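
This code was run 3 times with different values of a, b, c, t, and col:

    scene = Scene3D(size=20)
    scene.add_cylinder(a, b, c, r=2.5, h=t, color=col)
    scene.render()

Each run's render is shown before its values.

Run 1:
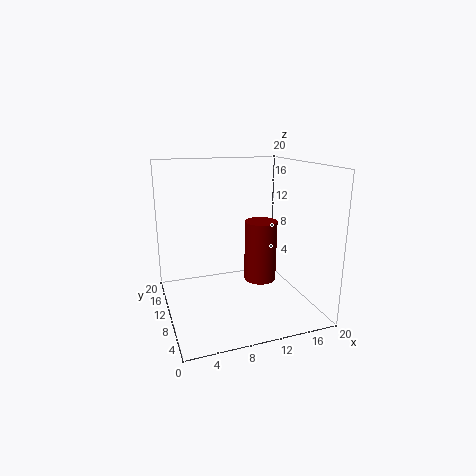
a = 15, b = 13.5, c = 1.5, t = 9.5, col = 'maroon'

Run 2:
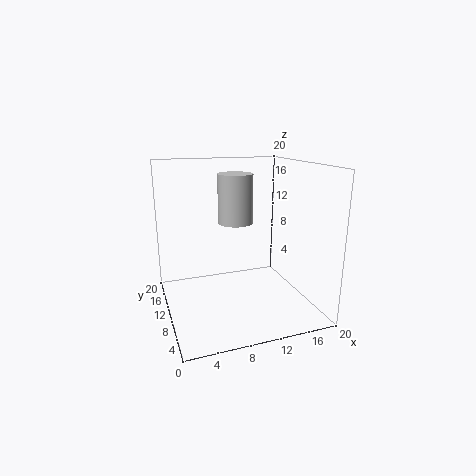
a = 10.5, b = 12.5, c = 11.5, t = 7, col = 'lightgray'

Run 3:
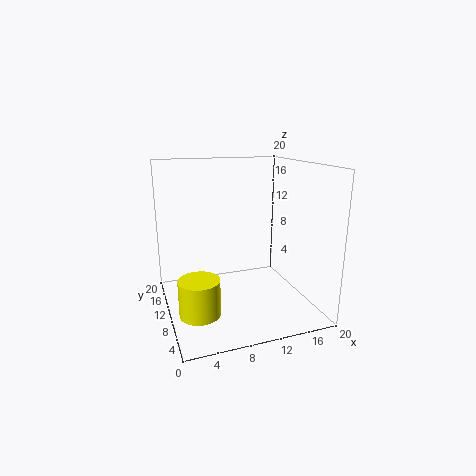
a = 3, b = 4, c = 3, t = 4.5, col = 'yellow'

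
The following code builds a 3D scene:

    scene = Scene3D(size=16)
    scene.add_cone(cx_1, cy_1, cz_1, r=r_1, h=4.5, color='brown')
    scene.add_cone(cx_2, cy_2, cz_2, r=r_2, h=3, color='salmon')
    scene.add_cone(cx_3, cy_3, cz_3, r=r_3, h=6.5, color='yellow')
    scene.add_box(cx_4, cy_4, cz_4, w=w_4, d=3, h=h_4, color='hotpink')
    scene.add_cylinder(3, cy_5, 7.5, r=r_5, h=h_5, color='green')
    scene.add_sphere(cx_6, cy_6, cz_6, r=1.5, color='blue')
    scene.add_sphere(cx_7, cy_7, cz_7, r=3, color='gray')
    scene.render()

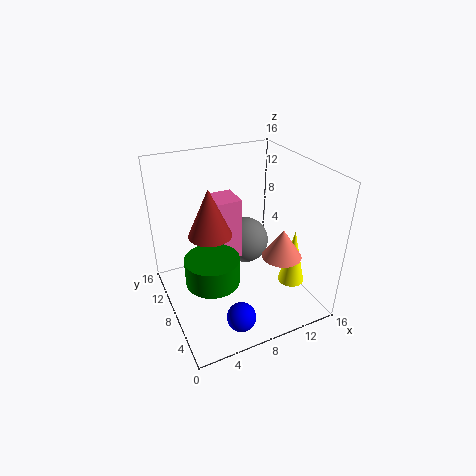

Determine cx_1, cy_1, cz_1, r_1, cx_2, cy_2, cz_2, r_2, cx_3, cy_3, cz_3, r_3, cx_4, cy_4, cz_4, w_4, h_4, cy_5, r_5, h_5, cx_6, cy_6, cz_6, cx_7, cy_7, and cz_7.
cx_1 = 3.5, cy_1 = 4.5, cz_1 = 11.5, r_1 = 2, cx_2 = 10.5, cy_2 = 3, cz_2 = 8, r_2 = 2, cx_3 = 13.5, cy_3 = 5, cz_3 = 2.5, r_3 = 1.5, cx_4 = 5, cy_4 = 6, cz_4 = 7, w_4 = 2.5, h_4 = 6.5, cy_5 = 3, r_5 = 2.5, h_5 = 2.5, cx_6 = 5.5, cy_6 = 2, cz_6 = 2.5, cx_7 = 11.5, cy_7 = 13, cz_7 = 4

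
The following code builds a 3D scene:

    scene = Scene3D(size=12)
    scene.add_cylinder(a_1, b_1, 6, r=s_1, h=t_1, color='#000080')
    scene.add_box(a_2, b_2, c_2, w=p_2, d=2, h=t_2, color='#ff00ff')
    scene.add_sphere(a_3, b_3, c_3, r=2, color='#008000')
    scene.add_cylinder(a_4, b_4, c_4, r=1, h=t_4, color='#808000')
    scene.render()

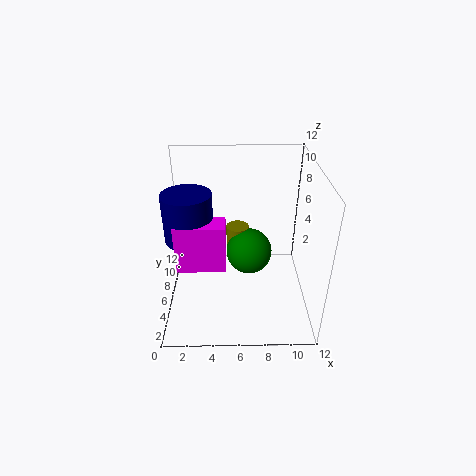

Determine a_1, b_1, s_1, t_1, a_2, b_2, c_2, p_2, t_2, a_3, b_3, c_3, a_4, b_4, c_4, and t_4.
a_1 = 2; b_1 = 6; s_1 = 2; t_1 = 4; a_2 = 1; b_2 = 4; c_2 = 4; p_2 = 4; t_2 = 4; a_3 = 7; b_3 = 7; c_3 = 4; a_4 = 6; b_4 = 8; c_4 = 3; t_4 = 3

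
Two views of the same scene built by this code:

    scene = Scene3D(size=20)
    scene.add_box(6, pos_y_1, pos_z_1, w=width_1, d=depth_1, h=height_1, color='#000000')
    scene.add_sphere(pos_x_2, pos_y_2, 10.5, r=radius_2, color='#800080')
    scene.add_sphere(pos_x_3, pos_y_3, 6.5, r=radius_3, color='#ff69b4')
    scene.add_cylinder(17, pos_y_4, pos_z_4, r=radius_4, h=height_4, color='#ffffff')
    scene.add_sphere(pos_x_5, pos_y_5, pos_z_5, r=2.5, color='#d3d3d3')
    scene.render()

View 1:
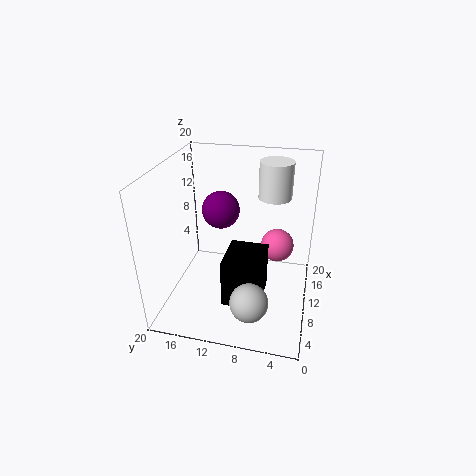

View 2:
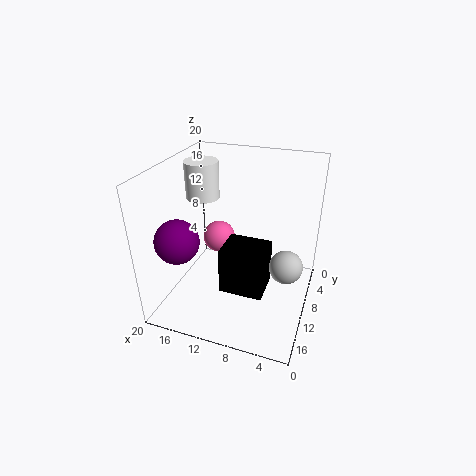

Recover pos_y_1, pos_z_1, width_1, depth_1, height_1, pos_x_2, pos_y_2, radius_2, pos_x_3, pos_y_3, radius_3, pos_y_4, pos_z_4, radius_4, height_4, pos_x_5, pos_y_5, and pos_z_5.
pos_y_1 = 6; pos_z_1 = 1; width_1 = 6.5; depth_1 = 5.5; height_1 = 7; pos_x_2 = 17; pos_y_2 = 14.5; radius_2 = 3; pos_x_3 = 15; pos_y_3 = 5; radius_3 = 2.5; pos_y_4 = 6; pos_z_4 = 13.5; radius_4 = 2.5; height_4 = 5.5; pos_x_5 = 3.5; pos_y_5 = 7; pos_z_5 = 4.5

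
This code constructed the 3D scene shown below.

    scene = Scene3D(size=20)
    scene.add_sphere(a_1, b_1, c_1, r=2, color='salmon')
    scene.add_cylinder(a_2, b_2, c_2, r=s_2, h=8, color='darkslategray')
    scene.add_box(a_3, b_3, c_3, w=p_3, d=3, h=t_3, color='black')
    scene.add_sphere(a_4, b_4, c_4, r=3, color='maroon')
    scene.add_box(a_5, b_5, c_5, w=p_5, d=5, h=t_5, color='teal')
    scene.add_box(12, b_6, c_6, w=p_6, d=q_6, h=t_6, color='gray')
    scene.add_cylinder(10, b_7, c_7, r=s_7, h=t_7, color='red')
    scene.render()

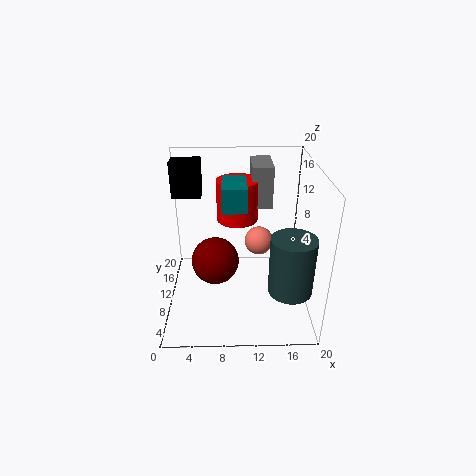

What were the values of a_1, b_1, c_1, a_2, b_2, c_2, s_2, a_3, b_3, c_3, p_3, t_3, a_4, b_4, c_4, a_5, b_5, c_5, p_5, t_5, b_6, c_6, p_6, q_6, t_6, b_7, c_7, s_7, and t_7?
a_1 = 13
b_1 = 11
c_1 = 9
a_2 = 17
b_2 = 6
c_2 = 4
s_2 = 3
a_3 = 1
b_3 = 12
c_3 = 15
p_3 = 4
t_3 = 5
a_4 = 7
b_4 = 6
c_4 = 9
a_5 = 8
b_5 = 5
c_5 = 16
p_5 = 3
t_5 = 3
b_6 = 13
c_6 = 13
p_6 = 3
q_6 = 6
t_6 = 6
b_7 = 14
c_7 = 11
s_7 = 3
t_7 = 6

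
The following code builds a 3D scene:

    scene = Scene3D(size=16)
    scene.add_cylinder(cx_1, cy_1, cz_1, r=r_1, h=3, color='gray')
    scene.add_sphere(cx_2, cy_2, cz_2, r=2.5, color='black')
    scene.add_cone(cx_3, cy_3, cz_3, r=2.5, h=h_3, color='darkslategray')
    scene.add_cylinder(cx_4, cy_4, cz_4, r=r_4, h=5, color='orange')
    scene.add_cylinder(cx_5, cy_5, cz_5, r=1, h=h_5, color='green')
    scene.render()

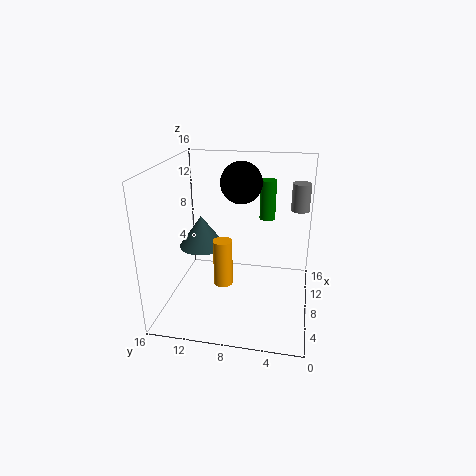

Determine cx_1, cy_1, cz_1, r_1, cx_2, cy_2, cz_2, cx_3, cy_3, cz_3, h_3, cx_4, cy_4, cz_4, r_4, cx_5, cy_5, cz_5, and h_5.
cx_1 = 10, cy_1 = 1.5, cz_1 = 11, r_1 = 1, cx_2 = 12.5, cy_2 = 8.5, cz_2 = 13, cx_3 = 7.5, cy_3 = 12, cz_3 = 7, h_3 = 3.5, cx_4 = 5, cy_4 = 9, cz_4 = 4, r_4 = 1, cx_5 = 14.5, cy_5 = 5.5, cz_5 = 8, h_5 = 5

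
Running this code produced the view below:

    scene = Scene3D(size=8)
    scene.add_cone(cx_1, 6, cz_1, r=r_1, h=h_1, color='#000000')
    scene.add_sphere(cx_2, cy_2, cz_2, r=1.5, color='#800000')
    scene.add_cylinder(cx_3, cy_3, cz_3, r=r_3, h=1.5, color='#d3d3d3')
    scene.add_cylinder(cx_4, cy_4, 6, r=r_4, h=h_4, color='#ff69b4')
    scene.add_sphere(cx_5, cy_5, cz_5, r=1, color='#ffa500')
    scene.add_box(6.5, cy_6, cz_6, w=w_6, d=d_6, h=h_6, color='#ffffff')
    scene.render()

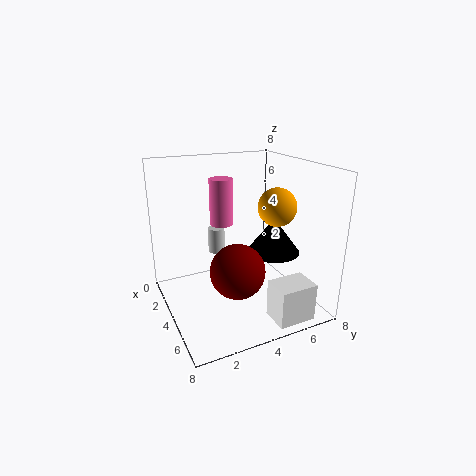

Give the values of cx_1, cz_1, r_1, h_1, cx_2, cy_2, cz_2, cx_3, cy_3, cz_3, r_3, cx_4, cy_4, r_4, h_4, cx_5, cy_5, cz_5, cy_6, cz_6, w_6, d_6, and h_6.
cx_1 = 4.5; cz_1 = 3; r_1 = 1.5; h_1 = 2; cx_2 = 5; cy_2 = 3.5; cz_2 = 2.5; cx_3 = 2; cy_3 = 3.5; cz_3 = 2.5; r_3 = 0.5; cx_4 = 6.5; cy_4 = 2; r_4 = 0.5; h_4 = 2; cx_5 = 5.5; cy_5 = 5.5; cz_5 = 6; cy_6 = 4.5; cz_6 = 0.5; w_6 = 1.5; d_6 = 2; h_6 = 2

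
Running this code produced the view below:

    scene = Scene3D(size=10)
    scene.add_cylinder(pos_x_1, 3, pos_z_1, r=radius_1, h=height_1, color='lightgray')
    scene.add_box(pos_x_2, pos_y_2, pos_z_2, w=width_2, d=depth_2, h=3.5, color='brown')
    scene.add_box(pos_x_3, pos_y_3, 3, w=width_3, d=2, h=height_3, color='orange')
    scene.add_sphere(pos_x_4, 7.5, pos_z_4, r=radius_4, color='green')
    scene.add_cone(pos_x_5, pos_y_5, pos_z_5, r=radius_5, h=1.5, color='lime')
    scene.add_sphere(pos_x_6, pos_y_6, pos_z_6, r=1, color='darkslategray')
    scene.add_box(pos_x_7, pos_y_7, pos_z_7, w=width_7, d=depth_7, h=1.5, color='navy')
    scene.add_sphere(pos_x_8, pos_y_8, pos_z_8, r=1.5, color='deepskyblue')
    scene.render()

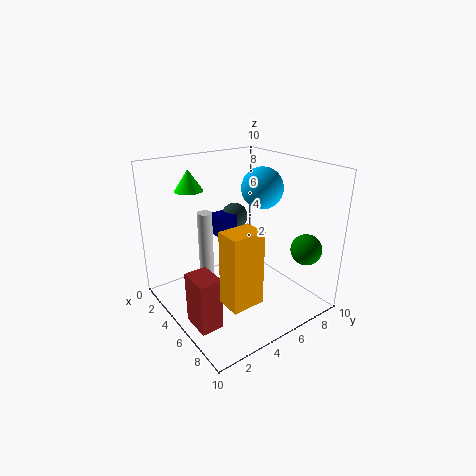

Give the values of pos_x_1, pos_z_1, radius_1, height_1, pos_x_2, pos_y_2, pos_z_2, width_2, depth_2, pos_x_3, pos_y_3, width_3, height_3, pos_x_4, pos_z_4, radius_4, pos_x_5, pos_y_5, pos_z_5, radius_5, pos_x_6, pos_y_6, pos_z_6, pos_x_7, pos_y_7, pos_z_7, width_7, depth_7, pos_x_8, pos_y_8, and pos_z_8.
pos_x_1 = 4
pos_z_1 = 2
radius_1 = 0.5
height_1 = 5
pos_x_2 = 5.5
pos_y_2 = 0.5
pos_z_2 = 0.5
width_2 = 2
depth_2 = 1.5
pos_x_3 = 8
pos_y_3 = 1.5
width_3 = 1.5
height_3 = 4.5
pos_x_4 = 9
pos_z_4 = 5
radius_4 = 1
pos_x_5 = 2
pos_y_5 = 3
pos_z_5 = 8
radius_5 = 1
pos_x_6 = 2.5
pos_y_6 = 6.5
pos_z_6 = 5.5
pos_x_7 = 2
pos_y_7 = 4.5
pos_z_7 = 4.5
width_7 = 1.5
depth_7 = 1.5
pos_x_8 = 4.5
pos_y_8 = 7.5
pos_z_8 = 8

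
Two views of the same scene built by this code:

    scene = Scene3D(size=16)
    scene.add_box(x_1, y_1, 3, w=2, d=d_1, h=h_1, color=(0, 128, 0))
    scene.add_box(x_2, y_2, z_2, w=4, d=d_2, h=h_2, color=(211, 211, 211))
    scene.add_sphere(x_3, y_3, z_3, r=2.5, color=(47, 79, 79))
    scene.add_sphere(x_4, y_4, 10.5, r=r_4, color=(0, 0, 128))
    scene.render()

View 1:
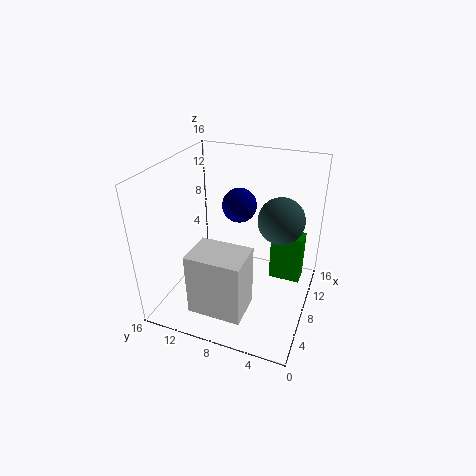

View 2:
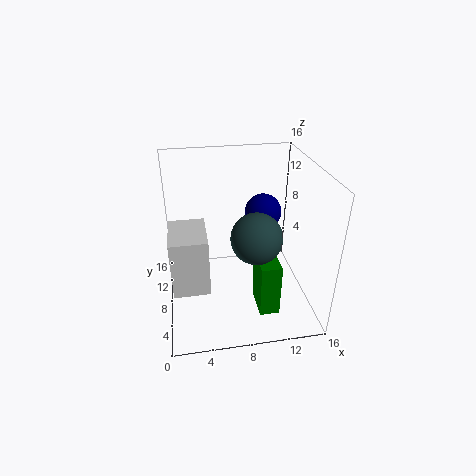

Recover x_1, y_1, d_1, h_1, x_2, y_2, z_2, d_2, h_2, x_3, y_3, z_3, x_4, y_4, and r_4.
x_1 = 9
y_1 = 1
d_1 = 3.5
h_1 = 5.5
x_2 = 0.5
y_2 = 5
z_2 = 3
d_2 = 5.5
h_2 = 6.5
x_3 = 9
y_3 = 3.5
z_3 = 10.5
x_4 = 11
y_4 = 9
r_4 = 2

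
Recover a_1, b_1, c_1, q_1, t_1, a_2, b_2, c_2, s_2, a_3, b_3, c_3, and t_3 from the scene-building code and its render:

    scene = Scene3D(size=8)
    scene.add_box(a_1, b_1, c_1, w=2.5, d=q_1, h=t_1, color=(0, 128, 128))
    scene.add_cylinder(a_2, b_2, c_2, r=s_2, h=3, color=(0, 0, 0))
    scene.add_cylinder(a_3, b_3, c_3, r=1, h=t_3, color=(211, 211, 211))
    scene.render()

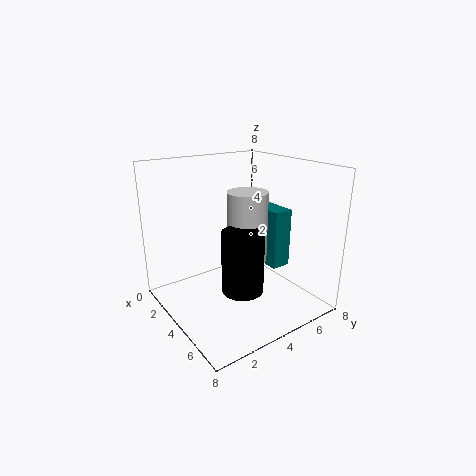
a_1 = 4; b_1 = 4.5; c_1 = 3; q_1 = 1; t_1 = 3; a_2 = 6.5; b_2 = 2.5; c_2 = 2.5; s_2 = 1; a_3 = 5.5; b_3 = 3.5; c_3 = 3.5; t_3 = 3.5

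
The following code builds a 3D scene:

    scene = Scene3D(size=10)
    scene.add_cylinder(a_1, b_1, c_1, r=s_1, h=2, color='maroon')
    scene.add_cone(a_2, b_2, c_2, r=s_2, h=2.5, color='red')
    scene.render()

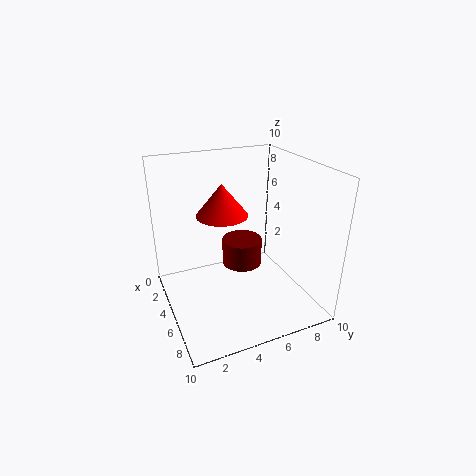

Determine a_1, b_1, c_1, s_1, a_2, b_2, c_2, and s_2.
a_1 = 3.5; b_1 = 6; c_1 = 2; s_1 = 1.5; a_2 = 2; b_2 = 5; c_2 = 5.5; s_2 = 2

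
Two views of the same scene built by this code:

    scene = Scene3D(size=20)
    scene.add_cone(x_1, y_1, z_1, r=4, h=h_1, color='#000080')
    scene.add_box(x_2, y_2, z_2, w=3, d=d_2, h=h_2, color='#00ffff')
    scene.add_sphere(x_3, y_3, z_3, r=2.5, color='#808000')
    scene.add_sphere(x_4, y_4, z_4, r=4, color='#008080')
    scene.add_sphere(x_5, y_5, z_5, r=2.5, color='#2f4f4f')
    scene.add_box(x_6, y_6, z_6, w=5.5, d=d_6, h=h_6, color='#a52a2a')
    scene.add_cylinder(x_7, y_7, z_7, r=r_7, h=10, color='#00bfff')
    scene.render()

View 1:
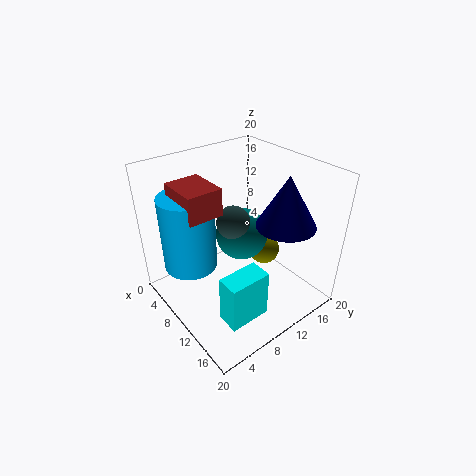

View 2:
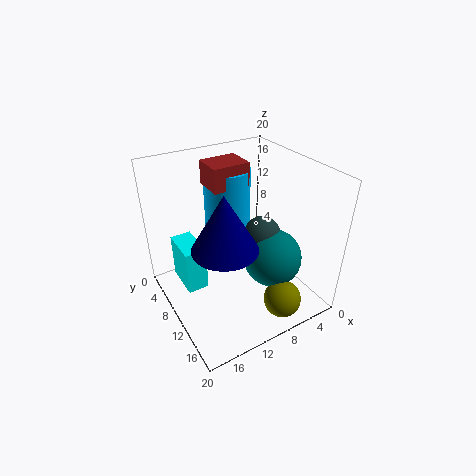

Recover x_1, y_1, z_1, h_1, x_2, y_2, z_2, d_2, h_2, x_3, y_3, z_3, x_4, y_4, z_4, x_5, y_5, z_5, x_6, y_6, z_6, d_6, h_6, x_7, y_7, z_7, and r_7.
x_1 = 14.5
y_1 = 14.5
z_1 = 12.5
h_1 = 7
x_2 = 14.5
y_2 = 3.5
z_2 = 2.5
d_2 = 5.5
h_2 = 6.5
x_3 = 7.5
y_3 = 17.5
z_3 = 3.5
x_4 = 6.5
y_4 = 13.5
z_4 = 7.5
x_5 = 7
y_5 = 11.5
z_5 = 10.5
x_6 = 6
y_6 = 2
z_6 = 15.5
d_6 = 4.5
h_6 = 3.5
x_7 = 8
y_7 = 3.5
z_7 = 7.5
r_7 = 3.5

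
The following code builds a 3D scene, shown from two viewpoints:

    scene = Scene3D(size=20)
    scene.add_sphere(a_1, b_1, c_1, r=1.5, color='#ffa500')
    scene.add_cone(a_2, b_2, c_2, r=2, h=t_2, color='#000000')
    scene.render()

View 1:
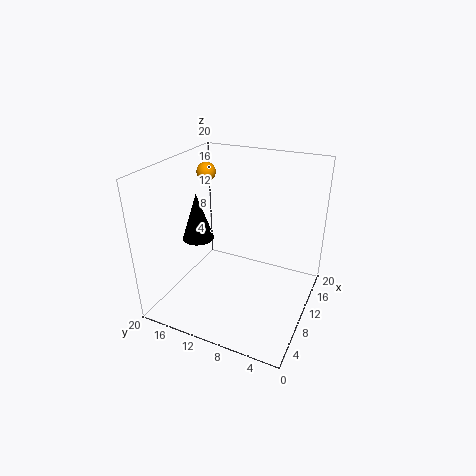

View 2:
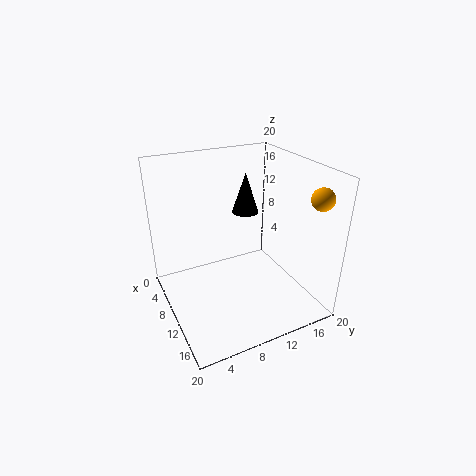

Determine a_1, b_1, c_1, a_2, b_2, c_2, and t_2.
a_1 = 16.5
b_1 = 18.5
c_1 = 16.5
a_2 = 5.5
b_2 = 13.5
c_2 = 11.5
t_2 = 6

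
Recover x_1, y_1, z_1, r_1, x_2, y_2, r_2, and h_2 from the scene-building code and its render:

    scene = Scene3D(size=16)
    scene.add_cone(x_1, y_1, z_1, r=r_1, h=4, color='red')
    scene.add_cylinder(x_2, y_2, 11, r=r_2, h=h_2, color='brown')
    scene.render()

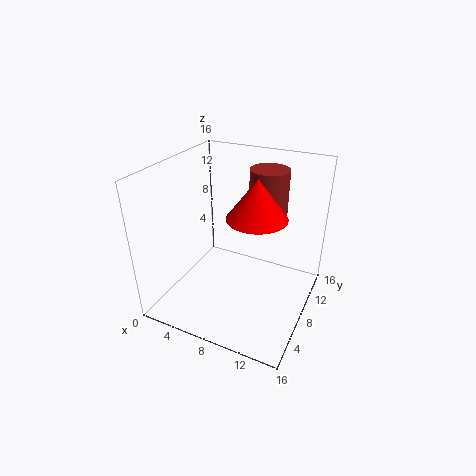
x_1 = 11; y_1 = 6; z_1 = 12; r_1 = 3; x_2 = 11; y_2 = 9; r_2 = 2; h_2 = 5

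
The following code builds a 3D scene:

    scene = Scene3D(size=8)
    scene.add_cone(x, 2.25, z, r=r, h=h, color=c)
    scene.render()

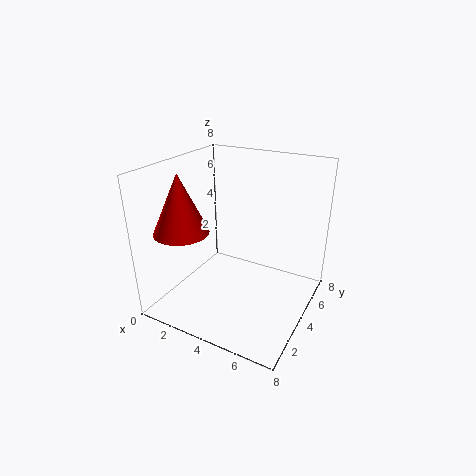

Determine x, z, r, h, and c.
x = 1.5; z = 4.5; r = 1.5; h = 3.25; c = 'red'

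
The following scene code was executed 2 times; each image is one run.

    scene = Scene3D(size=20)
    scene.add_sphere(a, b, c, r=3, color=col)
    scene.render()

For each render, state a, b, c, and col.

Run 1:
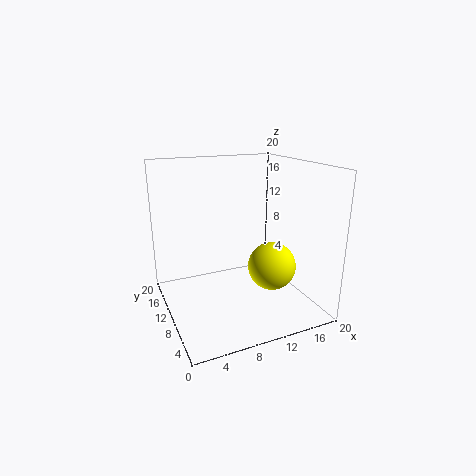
a = 12, b = 4, c = 8, col = 'yellow'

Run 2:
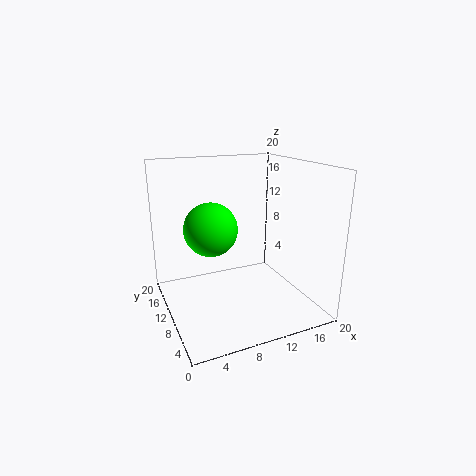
a = 4, b = 4, c = 14, col = 'lime'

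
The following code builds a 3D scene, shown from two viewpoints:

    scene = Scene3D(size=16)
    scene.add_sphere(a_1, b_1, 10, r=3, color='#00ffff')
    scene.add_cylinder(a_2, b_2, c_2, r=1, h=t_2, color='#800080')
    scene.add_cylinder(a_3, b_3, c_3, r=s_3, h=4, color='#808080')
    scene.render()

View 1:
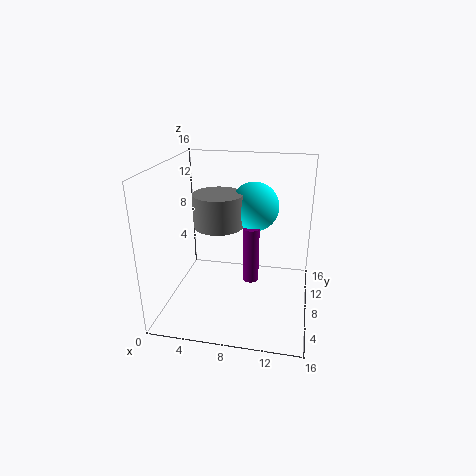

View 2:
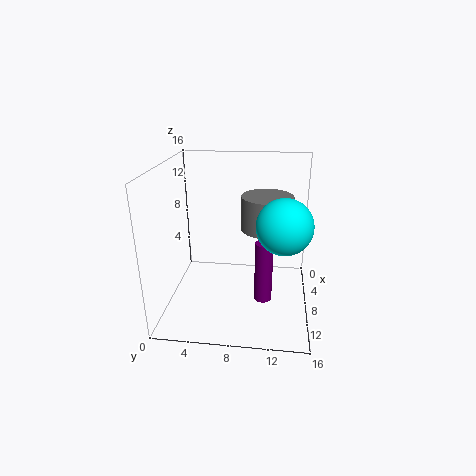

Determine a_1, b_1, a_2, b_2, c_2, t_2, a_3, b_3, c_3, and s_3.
a_1 = 9, b_1 = 13, a_2 = 9, b_2 = 11, c_2 = 1, t_2 = 7, a_3 = 5, b_3 = 11, c_3 = 8, s_3 = 3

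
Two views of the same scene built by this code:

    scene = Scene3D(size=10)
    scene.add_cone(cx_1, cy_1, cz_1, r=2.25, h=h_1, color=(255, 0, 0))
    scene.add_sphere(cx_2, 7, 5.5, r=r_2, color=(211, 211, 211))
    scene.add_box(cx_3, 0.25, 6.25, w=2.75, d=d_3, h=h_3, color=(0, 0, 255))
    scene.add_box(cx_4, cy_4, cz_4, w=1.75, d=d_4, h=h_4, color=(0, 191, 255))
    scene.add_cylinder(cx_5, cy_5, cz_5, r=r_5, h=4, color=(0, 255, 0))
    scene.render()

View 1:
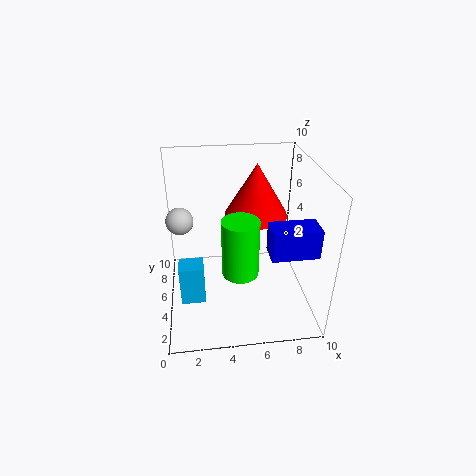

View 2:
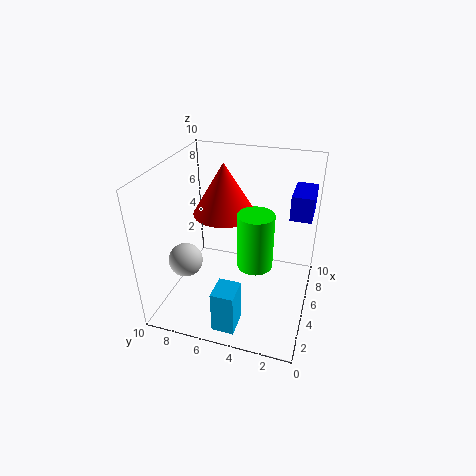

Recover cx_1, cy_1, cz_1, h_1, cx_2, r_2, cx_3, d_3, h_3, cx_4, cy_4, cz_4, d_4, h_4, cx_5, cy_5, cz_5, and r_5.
cx_1 = 6.5
cy_1 = 6.5
cz_1 = 6
h_1 = 3.75
cx_2 = 1
r_2 = 1
cx_3 = 6.25
d_3 = 1.5
h_3 = 1.75
cx_4 = 0.75
cy_4 = 4
cz_4 = 0.25
d_4 = 1.5
h_4 = 3
cx_5 = 5
cy_5 = 3.75
cz_5 = 3
r_5 = 1.25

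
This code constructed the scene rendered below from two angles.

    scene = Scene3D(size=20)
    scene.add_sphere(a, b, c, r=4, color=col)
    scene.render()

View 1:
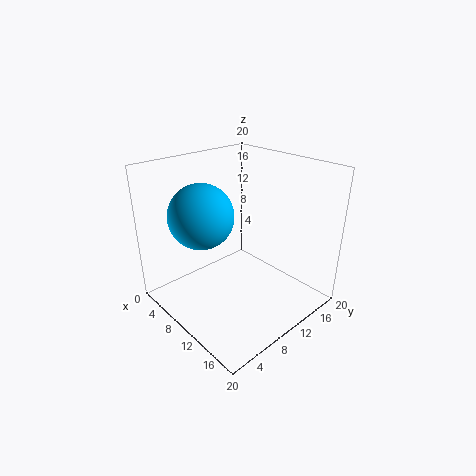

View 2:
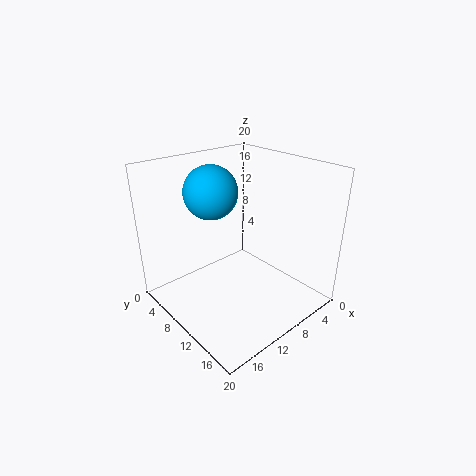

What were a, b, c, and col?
a = 10
b = 4
c = 15
col = 'deepskyblue'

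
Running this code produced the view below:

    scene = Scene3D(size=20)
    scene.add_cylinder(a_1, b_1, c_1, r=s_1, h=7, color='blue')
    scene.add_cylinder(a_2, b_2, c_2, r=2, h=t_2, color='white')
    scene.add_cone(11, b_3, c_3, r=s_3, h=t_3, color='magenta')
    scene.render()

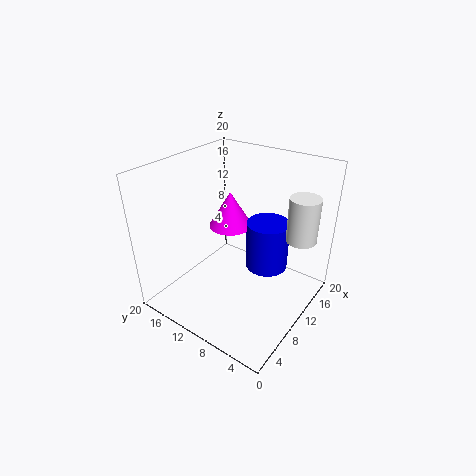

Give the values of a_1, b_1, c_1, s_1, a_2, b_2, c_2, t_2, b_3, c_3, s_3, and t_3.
a_1 = 13
b_1 = 7
c_1 = 5
s_1 = 3
a_2 = 13
b_2 = 2
c_2 = 11
t_2 = 6
b_3 = 12
c_3 = 11
s_3 = 3
t_3 = 5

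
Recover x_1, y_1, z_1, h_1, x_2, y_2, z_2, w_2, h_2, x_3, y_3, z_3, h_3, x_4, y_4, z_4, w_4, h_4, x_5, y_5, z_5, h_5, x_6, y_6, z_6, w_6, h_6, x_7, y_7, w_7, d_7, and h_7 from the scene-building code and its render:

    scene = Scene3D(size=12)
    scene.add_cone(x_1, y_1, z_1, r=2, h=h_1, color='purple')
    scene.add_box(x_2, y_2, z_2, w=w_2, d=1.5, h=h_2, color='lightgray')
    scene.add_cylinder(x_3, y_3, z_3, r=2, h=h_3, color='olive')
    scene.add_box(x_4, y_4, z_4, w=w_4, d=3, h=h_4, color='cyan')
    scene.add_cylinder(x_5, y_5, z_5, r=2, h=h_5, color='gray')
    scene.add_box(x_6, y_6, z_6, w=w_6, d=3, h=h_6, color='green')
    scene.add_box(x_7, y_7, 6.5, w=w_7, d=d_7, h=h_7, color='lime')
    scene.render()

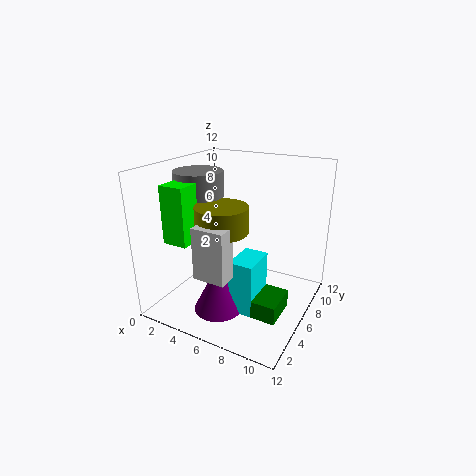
x_1 = 5.5; y_1 = 3.5; z_1 = 0.5; h_1 = 4; x_2 = 5; y_2 = 1; z_2 = 4.5; w_2 = 2.5; h_2 = 4; x_3 = 6; y_3 = 3.5; z_3 = 7.5; h_3 = 2; x_4 = 6.5; y_4 = 3.5; z_4 = 0.5; w_4 = 2; h_4 = 4.5; x_5 = 3; y_5 = 5; z_5 = 9.5; h_5 = 2; x_6 = 7; y_6 = 3.5; z_6 = 0.5; w_6 = 3.5; h_6 = 1.5; x_7 = 2; y_7 = 1.5; w_7 = 2; d_7 = 3.5; h_7 = 4.5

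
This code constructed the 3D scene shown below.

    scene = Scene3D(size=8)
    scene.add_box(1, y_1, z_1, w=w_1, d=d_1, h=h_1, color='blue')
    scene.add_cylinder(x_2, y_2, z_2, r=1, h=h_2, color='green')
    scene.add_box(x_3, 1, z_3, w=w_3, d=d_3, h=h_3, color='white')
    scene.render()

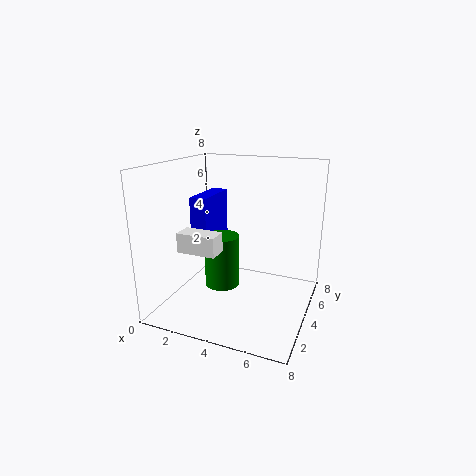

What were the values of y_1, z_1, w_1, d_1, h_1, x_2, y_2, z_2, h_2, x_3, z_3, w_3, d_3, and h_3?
y_1 = 4
z_1 = 3
w_1 = 1
d_1 = 3
h_1 = 3
x_2 = 3
y_2 = 4
z_2 = 1
h_2 = 3
x_3 = 2
z_3 = 4
w_3 = 2
d_3 = 1
h_3 = 1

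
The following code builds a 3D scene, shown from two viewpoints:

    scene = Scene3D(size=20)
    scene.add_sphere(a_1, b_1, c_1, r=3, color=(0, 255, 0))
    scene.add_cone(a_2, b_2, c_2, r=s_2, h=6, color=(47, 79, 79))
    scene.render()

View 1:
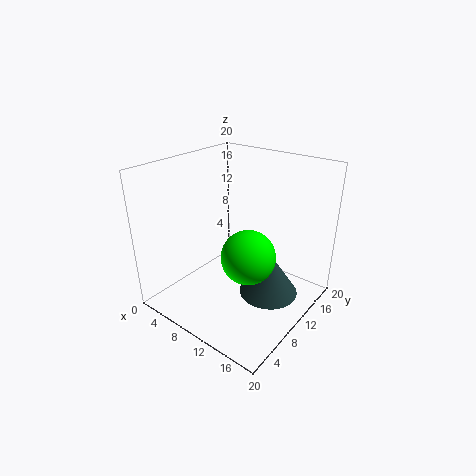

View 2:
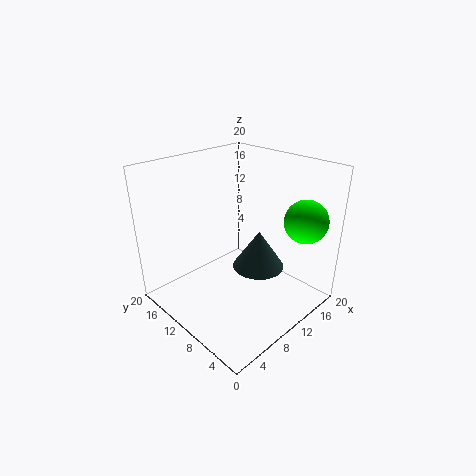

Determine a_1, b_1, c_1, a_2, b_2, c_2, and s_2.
a_1 = 16.5
b_1 = 3.5
c_1 = 12.5
a_2 = 15
b_2 = 10.5
c_2 = 3
s_2 = 4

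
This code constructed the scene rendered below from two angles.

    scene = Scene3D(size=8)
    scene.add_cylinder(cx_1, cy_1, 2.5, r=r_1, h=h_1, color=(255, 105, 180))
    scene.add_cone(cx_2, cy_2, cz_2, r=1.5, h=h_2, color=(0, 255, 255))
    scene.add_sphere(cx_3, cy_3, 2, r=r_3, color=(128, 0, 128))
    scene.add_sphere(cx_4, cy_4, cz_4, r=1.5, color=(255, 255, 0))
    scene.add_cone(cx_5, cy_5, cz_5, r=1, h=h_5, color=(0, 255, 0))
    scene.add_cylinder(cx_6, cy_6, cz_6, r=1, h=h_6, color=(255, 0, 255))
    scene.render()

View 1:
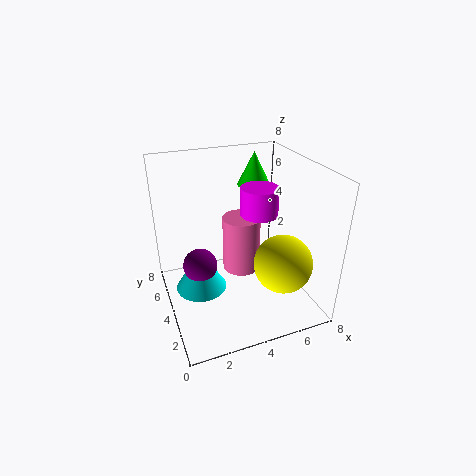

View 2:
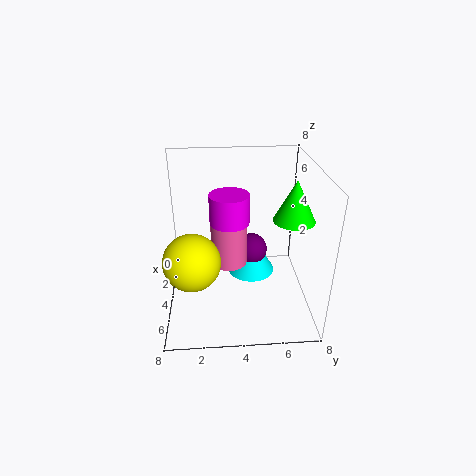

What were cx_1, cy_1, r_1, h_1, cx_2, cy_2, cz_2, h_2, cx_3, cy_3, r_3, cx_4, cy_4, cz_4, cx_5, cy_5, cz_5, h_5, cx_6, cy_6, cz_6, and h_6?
cx_1 = 4
cy_1 = 3.5
r_1 = 1
h_1 = 3
cx_2 = 2
cy_2 = 5
cz_2 = 0.5
h_2 = 2.5
cx_3 = 2
cy_3 = 5
r_3 = 1
cx_4 = 5.5
cy_4 = 1.5
cz_4 = 3.5
cx_5 = 6
cy_5 = 6.5
cz_5 = 6
h_5 = 2
cx_6 = 5
cy_6 = 3.5
cz_6 = 5.5
h_6 = 1.5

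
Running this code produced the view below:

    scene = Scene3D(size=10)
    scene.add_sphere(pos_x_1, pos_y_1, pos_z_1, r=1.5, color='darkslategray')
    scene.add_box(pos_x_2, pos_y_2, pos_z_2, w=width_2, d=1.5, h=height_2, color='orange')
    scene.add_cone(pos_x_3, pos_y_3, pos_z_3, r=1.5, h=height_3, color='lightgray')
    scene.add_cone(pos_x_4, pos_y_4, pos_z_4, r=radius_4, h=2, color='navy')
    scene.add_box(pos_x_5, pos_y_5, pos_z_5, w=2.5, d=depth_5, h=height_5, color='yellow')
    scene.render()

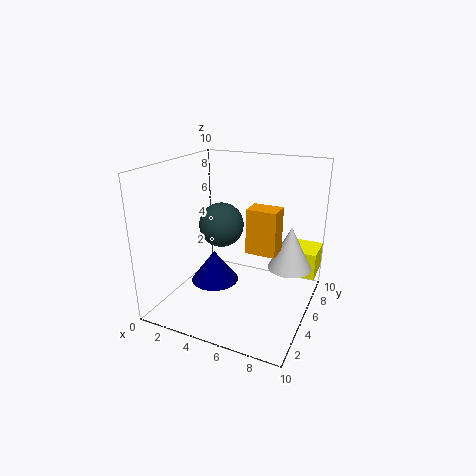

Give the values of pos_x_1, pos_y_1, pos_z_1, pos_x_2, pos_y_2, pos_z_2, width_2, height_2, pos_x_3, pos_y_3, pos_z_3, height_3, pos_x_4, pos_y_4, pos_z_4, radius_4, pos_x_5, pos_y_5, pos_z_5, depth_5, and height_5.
pos_x_1 = 4
pos_y_1 = 4.5
pos_z_1 = 6
pos_x_2 = 6
pos_y_2 = 4
pos_z_2 = 4.5
width_2 = 2
height_2 = 3
pos_x_3 = 8.5
pos_y_3 = 6
pos_z_3 = 3
height_3 = 3
pos_x_4 = 4.5
pos_y_4 = 2.5
pos_z_4 = 3
radius_4 = 1.5
pos_x_5 = 7.5
pos_y_5 = 7.5
pos_z_5 = 1.5
depth_5 = 2.5
height_5 = 2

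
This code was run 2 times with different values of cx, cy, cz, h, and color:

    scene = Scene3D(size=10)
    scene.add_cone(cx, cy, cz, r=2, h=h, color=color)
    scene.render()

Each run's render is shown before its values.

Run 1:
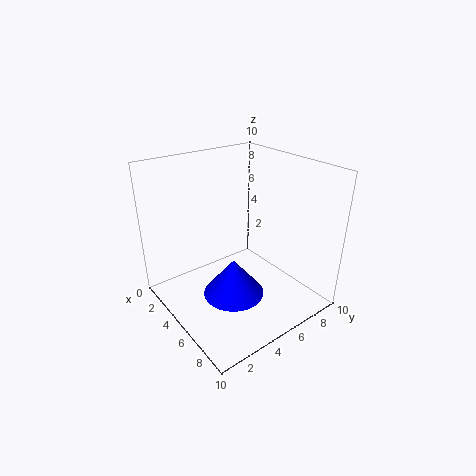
cx = 6.5; cy = 3.5; cz = 2; h = 2.5; color = 'blue'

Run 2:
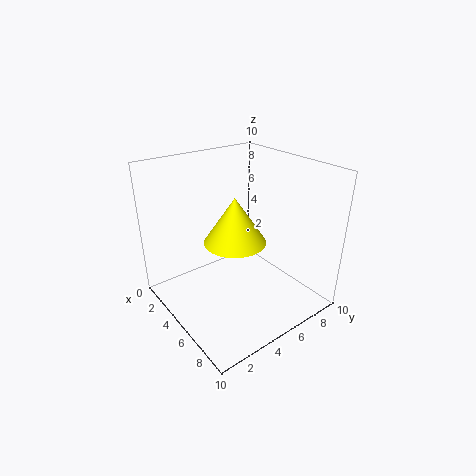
cx = 6; cy = 4; cz = 5.5; h = 3; color = 'yellow'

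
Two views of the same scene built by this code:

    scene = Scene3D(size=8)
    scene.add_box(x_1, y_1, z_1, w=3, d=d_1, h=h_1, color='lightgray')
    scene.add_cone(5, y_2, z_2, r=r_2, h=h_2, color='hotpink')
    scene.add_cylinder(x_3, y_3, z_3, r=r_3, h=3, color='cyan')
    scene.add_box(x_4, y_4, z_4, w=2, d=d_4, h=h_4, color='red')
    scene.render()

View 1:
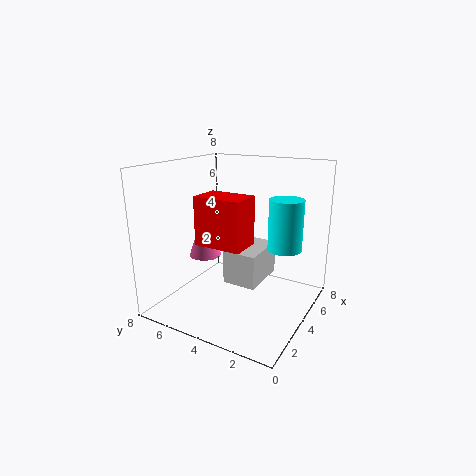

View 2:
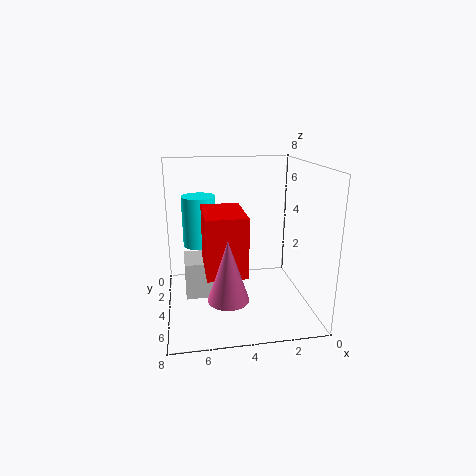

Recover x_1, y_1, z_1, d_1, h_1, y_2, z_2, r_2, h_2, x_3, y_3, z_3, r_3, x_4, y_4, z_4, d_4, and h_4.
x_1 = 4
y_1 = 3
z_1 = 1
d_1 = 2
h_1 = 2
y_2 = 7
z_2 = 2
r_2 = 1
h_2 = 3
x_3 = 6
y_3 = 2
z_3 = 3
r_3 = 1
x_4 = 4
y_4 = 4
z_4 = 3
d_4 = 3
h_4 = 3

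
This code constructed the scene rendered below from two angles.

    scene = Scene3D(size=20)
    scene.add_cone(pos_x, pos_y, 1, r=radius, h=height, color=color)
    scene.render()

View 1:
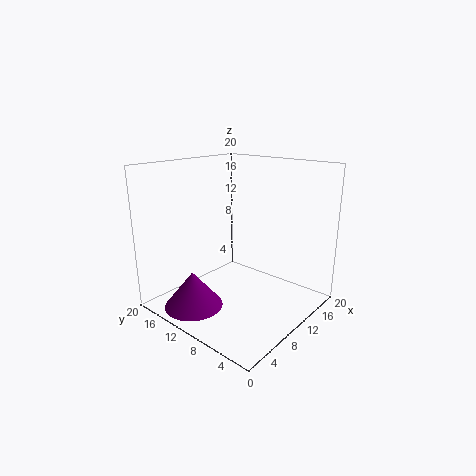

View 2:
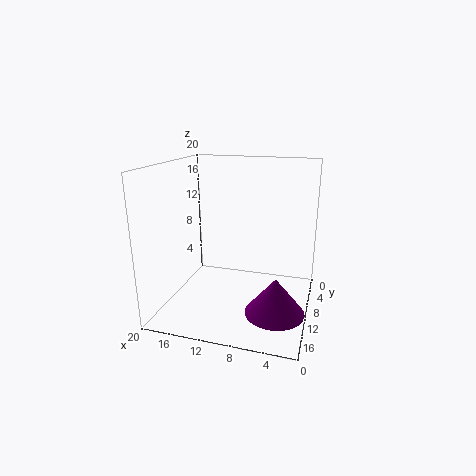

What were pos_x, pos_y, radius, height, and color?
pos_x = 4, pos_y = 13, radius = 4, height = 5, color = 'purple'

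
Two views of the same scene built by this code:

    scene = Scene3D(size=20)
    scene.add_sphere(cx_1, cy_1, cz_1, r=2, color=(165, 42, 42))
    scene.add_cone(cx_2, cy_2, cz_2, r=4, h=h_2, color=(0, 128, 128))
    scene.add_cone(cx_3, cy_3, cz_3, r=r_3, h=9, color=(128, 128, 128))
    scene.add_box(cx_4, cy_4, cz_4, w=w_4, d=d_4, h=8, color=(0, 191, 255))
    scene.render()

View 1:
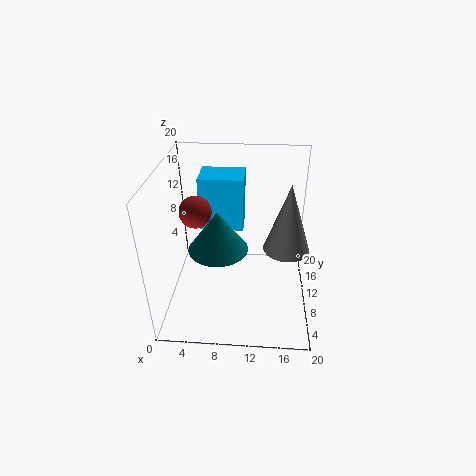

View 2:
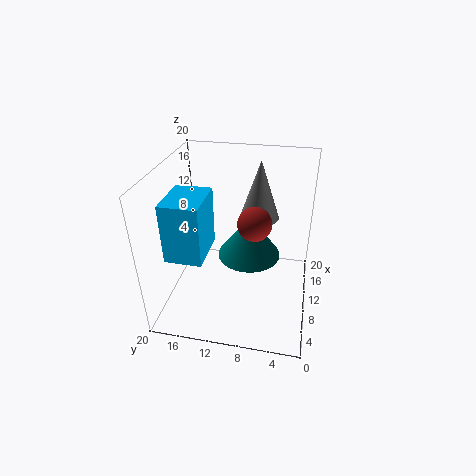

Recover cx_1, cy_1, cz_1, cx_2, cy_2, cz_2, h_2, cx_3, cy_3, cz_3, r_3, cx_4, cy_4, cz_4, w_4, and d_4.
cx_1 = 5, cy_1 = 7, cz_1 = 15.5, cx_2 = 7.5, cy_2 = 8, cz_2 = 9.5, h_2 = 5.5, cx_3 = 16.5, cy_3 = 8, cz_3 = 10, r_3 = 3, cx_4 = 4, cy_4 = 13.5, cz_4 = 9, w_4 = 6.5, d_4 = 5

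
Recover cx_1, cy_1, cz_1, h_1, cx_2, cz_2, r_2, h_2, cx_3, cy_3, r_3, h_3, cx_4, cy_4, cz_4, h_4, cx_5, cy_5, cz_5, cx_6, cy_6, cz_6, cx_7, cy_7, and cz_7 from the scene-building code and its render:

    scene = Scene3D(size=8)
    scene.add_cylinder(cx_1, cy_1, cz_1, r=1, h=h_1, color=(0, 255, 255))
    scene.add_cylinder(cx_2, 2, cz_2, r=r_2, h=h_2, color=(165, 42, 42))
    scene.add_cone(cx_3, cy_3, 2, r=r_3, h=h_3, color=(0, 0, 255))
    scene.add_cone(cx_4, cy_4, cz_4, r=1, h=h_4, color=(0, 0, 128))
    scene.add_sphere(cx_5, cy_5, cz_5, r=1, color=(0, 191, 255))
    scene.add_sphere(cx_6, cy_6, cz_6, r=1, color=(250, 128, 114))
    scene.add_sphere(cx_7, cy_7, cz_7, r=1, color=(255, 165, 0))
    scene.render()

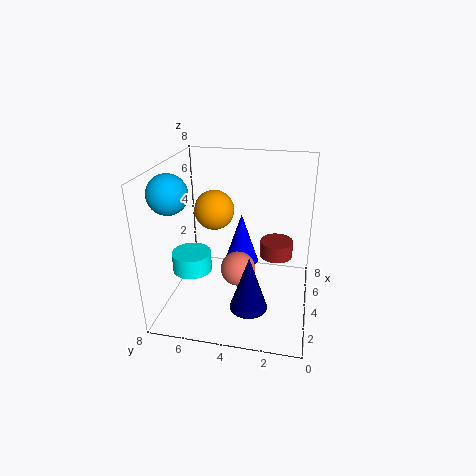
cx_1 = 2
cy_1 = 6
cz_1 = 3
h_1 = 1
cx_2 = 6
cz_2 = 2
r_2 = 1
h_2 = 1
cx_3 = 5
cy_3 = 4
r_3 = 1
h_3 = 3
cx_4 = 2
cy_4 = 3
cz_4 = 1
h_4 = 3
cx_5 = 2
cy_5 = 7
cz_5 = 7
cx_6 = 4
cy_6 = 4
cz_6 = 2
cx_7 = 3
cy_7 = 5
cz_7 = 6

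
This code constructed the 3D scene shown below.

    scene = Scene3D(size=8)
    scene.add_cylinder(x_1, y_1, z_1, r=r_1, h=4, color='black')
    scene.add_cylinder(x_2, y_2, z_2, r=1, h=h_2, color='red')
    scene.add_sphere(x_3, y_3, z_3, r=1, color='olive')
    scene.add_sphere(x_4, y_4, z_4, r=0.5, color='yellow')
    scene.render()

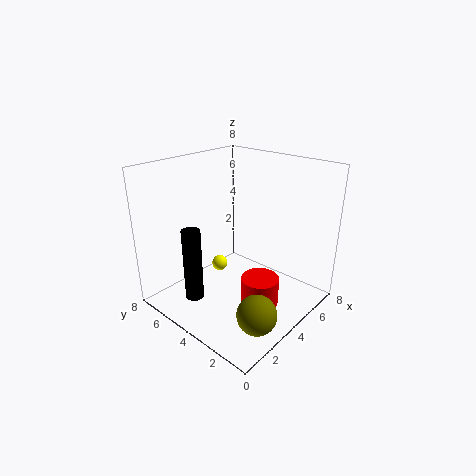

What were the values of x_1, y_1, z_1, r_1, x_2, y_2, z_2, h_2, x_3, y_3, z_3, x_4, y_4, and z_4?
x_1 = 1.5, y_1 = 5, z_1 = 1, r_1 = 0.5, x_2 = 3.5, y_2 = 2, z_2 = 1, h_2 = 1.5, x_3 = 2, y_3 = 1, z_3 = 1.5, x_4 = 5, y_4 = 6.5, z_4 = 1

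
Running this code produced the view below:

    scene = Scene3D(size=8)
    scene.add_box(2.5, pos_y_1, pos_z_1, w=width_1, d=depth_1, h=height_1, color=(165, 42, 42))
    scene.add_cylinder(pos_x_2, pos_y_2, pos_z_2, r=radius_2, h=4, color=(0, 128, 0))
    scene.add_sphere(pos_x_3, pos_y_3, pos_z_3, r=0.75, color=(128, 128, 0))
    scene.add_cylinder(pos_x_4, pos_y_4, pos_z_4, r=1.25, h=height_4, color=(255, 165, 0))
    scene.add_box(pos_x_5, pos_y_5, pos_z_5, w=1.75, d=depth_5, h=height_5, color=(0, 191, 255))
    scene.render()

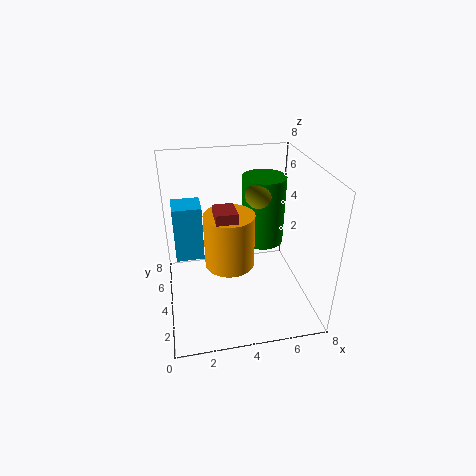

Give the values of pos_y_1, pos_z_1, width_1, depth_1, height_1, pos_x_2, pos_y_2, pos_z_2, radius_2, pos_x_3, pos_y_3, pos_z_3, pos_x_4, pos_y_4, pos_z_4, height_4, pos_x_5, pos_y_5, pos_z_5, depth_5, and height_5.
pos_y_1 = 1.5, pos_z_1 = 4.5, width_1 = 1, depth_1 = 1.25, height_1 = 2.25, pos_x_2 = 5.75, pos_y_2 = 5.25, pos_z_2 = 3, radius_2 = 1.25, pos_x_3 = 5.25, pos_y_3 = 4.5, pos_z_3 = 6.25, pos_x_4 = 3.25, pos_y_4 = 2.5, pos_z_4 = 3.5, height_4 = 2.75, pos_x_5 = 0.5, pos_y_5 = 6, pos_z_5 = 1.5, depth_5 = 1.75, height_5 = 3.5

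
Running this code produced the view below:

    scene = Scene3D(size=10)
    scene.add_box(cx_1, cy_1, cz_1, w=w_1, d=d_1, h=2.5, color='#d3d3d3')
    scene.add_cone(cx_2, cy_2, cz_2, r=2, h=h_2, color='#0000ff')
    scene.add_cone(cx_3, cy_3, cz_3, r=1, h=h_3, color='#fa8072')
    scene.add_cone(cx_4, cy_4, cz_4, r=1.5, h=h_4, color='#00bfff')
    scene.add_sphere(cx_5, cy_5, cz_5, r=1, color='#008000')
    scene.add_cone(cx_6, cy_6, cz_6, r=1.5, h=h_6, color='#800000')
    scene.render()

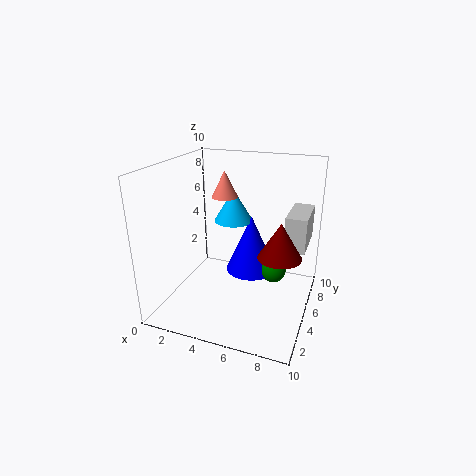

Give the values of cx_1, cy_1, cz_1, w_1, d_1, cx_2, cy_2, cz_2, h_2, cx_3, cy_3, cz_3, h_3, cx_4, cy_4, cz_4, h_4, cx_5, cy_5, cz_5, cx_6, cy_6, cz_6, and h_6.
cx_1 = 8; cy_1 = 6; cz_1 = 4; w_1 = 1.5; d_1 = 3.5; cx_2 = 5; cy_2 = 8; cz_2 = 1; h_2 = 4.5; cx_3 = 3; cy_3 = 7.5; cz_3 = 7; h_3 = 2; cx_4 = 3.5; cy_4 = 8; cz_4 = 5; h_4 = 2.5; cx_5 = 7; cy_5 = 7.5; cz_5 = 1.5; cx_6 = 8; cy_6 = 5; cz_6 = 4; h_6 = 2.5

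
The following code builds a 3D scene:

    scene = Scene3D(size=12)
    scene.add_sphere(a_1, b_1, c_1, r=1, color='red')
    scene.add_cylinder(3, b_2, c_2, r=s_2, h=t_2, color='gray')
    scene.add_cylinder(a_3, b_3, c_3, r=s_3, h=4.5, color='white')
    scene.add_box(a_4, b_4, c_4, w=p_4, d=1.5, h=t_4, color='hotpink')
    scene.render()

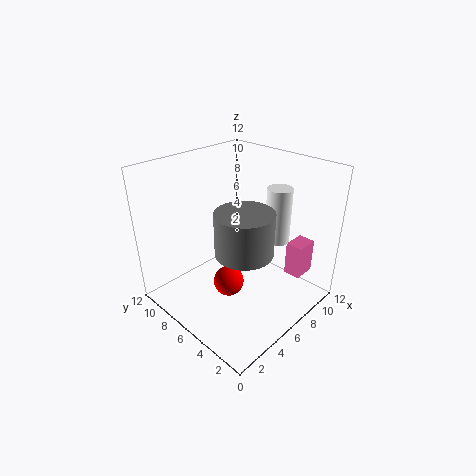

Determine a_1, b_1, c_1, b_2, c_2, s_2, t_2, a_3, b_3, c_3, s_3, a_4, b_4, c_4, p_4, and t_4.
a_1 = 1.5
b_1 = 2.5
c_1 = 6
b_2 = 2.5
c_2 = 7.5
s_2 = 2
t_2 = 3
a_3 = 8
b_3 = 3.5
c_3 = 6
s_3 = 1
a_4 = 9.5
b_4 = 2
c_4 = 2
p_4 = 2
t_4 = 3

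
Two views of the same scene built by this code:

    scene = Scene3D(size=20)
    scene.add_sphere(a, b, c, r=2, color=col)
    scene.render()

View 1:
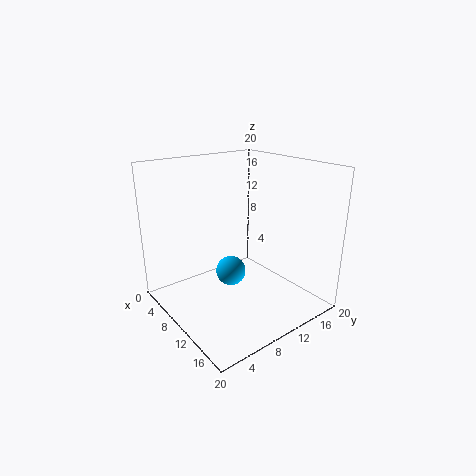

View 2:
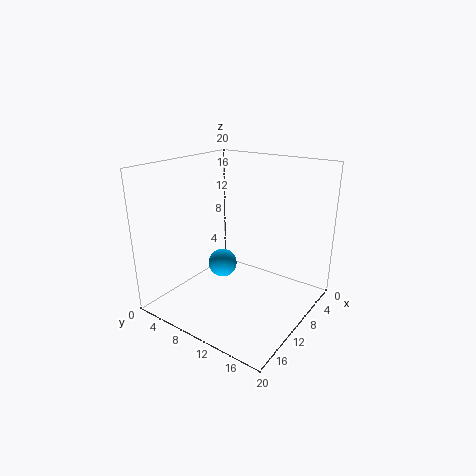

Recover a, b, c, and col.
a = 11; b = 8; c = 6; col = 'deepskyblue'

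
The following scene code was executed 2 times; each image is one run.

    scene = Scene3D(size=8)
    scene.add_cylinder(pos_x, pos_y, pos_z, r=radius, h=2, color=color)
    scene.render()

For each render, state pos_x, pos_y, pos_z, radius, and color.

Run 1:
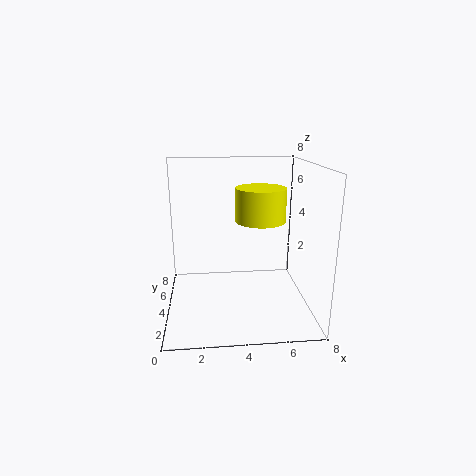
pos_x = 5.5, pos_y = 5.5, pos_z = 4.5, radius = 1.5, color = 'yellow'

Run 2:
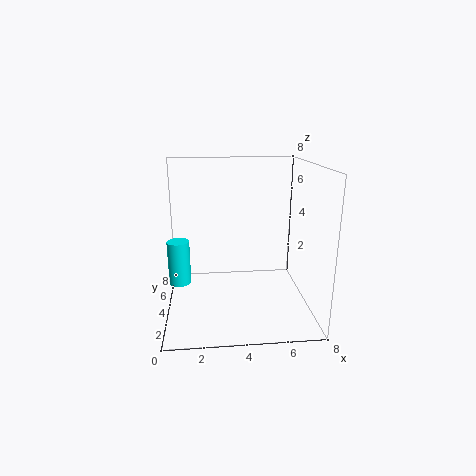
pos_x = 1, pos_y = 1, pos_z = 3, radius = 0.5, color = 'cyan'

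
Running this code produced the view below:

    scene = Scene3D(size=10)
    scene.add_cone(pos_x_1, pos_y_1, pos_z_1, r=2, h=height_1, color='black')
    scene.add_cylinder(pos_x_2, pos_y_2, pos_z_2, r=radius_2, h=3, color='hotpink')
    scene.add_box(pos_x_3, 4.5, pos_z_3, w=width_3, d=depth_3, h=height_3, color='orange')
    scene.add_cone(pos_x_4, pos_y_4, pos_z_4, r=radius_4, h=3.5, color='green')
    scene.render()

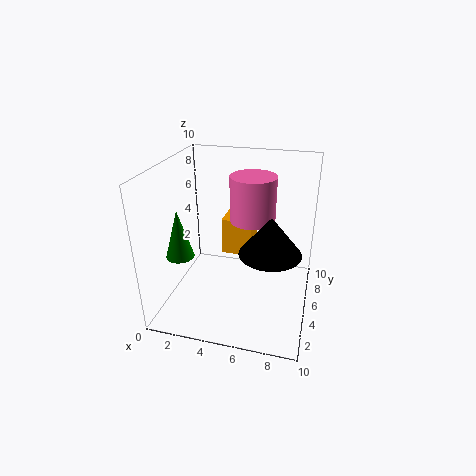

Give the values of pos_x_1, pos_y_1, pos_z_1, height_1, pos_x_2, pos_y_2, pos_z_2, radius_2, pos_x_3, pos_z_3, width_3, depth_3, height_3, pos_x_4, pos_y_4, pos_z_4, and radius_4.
pos_x_1 = 7.5
pos_y_1 = 3.5
pos_z_1 = 5
height_1 = 2.5
pos_x_2 = 6
pos_y_2 = 5
pos_z_2 = 6.5
radius_2 = 1.5
pos_x_3 = 4
pos_z_3 = 4
width_3 = 2
depth_3 = 2
height_3 = 2.5
pos_x_4 = 1
pos_y_4 = 4
pos_z_4 = 3.5
radius_4 = 1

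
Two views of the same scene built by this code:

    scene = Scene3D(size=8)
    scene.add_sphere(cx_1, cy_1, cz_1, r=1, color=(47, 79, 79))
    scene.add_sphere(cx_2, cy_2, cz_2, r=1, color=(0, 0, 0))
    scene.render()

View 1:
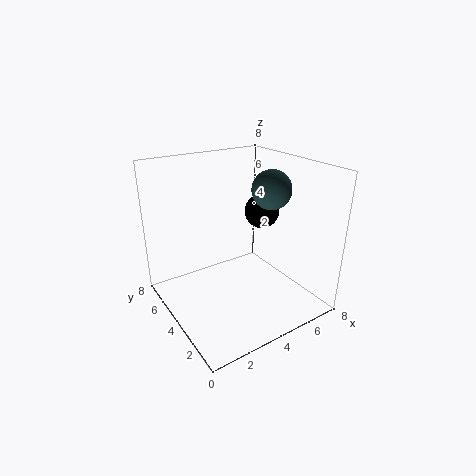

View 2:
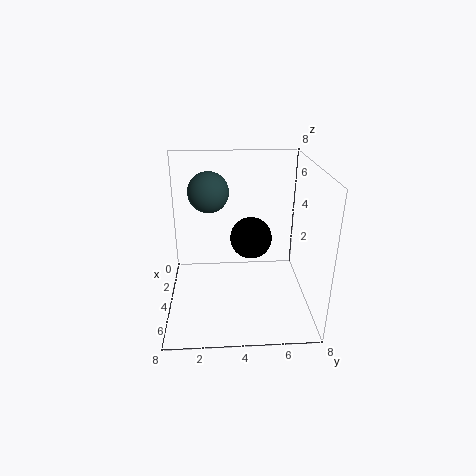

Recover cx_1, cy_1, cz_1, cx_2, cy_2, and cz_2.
cx_1 = 5, cy_1 = 2.5, cz_1 = 7, cx_2 = 6, cy_2 = 4.5, cz_2 = 5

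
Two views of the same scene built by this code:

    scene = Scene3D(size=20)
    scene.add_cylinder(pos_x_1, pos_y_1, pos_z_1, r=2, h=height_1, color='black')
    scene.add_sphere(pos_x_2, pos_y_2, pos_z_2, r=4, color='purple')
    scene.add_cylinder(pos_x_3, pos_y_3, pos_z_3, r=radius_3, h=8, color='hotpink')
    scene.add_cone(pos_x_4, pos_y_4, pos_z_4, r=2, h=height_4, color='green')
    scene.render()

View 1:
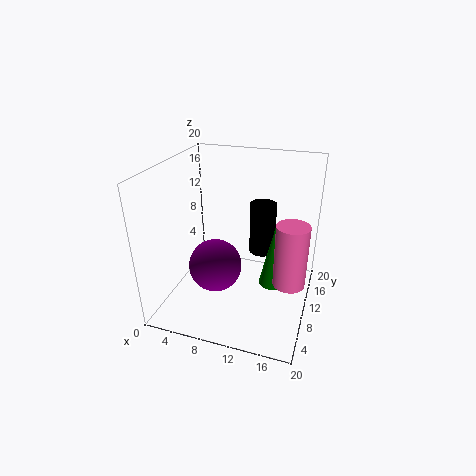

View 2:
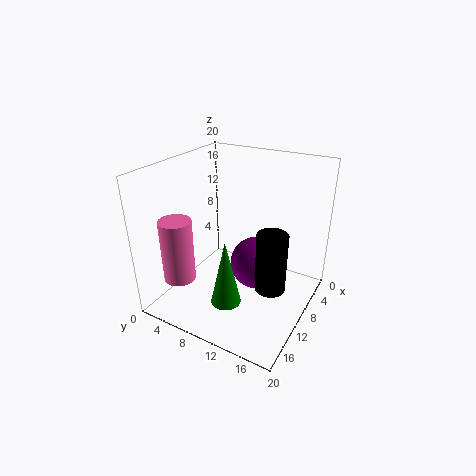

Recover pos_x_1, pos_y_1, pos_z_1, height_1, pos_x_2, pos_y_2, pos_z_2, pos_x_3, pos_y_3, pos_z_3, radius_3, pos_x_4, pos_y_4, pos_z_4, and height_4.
pos_x_1 = 12
pos_y_1 = 16
pos_z_1 = 5
height_1 = 8
pos_x_2 = 6
pos_y_2 = 11
pos_z_2 = 4
pos_x_3 = 18
pos_y_3 = 6
pos_z_3 = 7
radius_3 = 2
pos_x_4 = 15
pos_y_4 = 11
pos_z_4 = 3
height_4 = 9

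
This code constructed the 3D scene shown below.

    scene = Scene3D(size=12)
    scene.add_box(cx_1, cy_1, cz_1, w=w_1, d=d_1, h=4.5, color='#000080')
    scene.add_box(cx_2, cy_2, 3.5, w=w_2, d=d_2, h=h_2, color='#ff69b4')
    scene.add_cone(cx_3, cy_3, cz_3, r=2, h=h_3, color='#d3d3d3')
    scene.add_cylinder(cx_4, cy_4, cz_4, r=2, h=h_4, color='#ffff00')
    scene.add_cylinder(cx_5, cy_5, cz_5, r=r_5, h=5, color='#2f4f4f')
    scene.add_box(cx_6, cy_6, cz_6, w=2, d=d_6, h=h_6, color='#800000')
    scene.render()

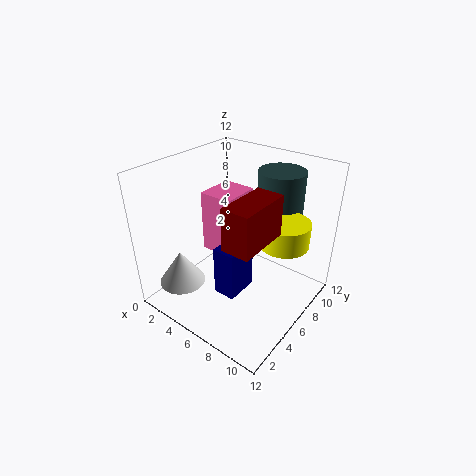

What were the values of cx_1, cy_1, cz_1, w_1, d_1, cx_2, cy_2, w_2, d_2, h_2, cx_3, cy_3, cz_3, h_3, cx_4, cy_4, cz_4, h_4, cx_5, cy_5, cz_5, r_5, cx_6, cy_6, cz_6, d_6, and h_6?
cx_1 = 4.5; cy_1 = 4.5; cz_1 = 0.5; w_1 = 2; d_1 = 3; cx_2 = 2; cy_2 = 6; w_2 = 3; d_2 = 3.5; h_2 = 5.5; cx_3 = 2; cy_3 = 3; cz_3 = 1.5; h_3 = 3; cx_4 = 9.5; cy_4 = 7.5; cz_4 = 6; h_4 = 2; cx_5 = 7.5; cy_5 = 10; cz_5 = 6; r_5 = 2; cx_6 = 8.5; cy_6 = 1; cz_6 = 8.5; d_6 = 4; h_6 = 3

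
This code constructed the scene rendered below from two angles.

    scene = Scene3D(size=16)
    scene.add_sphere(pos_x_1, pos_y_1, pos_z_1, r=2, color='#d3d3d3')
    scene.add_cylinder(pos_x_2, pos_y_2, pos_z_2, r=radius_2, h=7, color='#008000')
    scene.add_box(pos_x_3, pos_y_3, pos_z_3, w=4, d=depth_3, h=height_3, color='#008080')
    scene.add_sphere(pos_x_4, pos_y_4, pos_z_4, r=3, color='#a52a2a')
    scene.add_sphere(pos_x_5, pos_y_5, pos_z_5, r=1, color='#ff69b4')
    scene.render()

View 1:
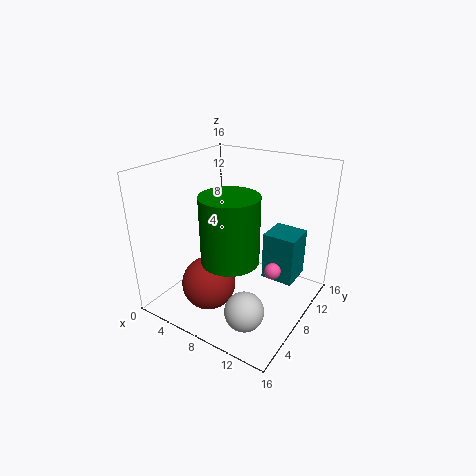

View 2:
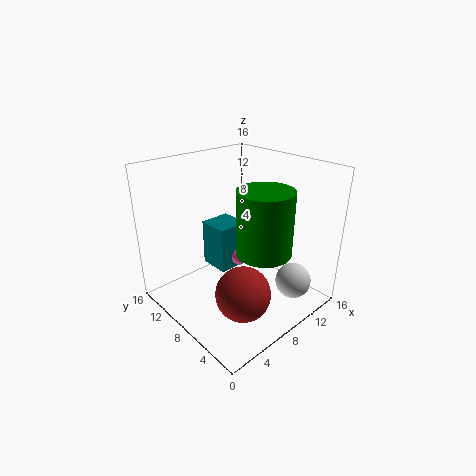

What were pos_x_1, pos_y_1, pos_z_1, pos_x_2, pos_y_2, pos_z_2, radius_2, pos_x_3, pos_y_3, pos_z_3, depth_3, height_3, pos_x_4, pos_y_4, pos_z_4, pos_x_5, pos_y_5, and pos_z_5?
pos_x_1 = 12; pos_y_1 = 3; pos_z_1 = 3; pos_x_2 = 9; pos_y_2 = 5; pos_z_2 = 7; radius_2 = 3; pos_x_3 = 9; pos_y_3 = 12; pos_z_3 = 1; depth_3 = 4; height_3 = 6; pos_x_4 = 6; pos_y_4 = 5; pos_z_4 = 3; pos_x_5 = 11; pos_y_5 = 11; pos_z_5 = 3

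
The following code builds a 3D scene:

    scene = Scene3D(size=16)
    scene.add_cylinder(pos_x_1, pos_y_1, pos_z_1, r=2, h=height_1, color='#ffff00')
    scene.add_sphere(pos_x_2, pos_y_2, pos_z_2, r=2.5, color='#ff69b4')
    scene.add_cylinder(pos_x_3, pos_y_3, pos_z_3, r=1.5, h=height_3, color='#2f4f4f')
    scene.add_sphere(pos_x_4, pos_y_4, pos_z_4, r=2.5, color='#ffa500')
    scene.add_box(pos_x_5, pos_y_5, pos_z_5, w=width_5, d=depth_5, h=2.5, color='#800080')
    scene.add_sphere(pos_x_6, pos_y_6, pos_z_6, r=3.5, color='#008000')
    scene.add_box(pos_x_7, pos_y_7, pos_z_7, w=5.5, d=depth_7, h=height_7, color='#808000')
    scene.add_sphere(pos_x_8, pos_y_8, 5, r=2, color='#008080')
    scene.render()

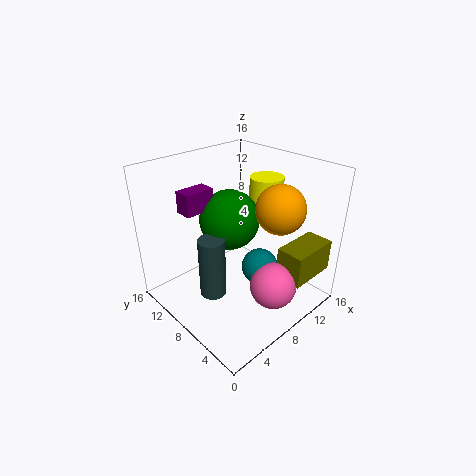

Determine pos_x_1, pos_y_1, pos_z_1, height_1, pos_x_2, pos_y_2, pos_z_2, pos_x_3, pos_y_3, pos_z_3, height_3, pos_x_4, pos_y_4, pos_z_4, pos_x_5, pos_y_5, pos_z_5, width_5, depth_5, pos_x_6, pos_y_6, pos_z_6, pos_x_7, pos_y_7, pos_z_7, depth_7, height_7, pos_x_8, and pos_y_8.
pos_x_1 = 13.5, pos_y_1 = 9, pos_z_1 = 9.5, height_1 = 4, pos_x_2 = 8.5, pos_y_2 = 3, pos_z_2 = 4, pos_x_3 = 5, pos_y_3 = 9, pos_z_3 = 1.5, height_3 = 7, pos_x_4 = 9.5, pos_y_4 = 3.5, pos_z_4 = 12.5, pos_x_5 = 4, pos_y_5 = 11.5, pos_z_5 = 10.5, width_5 = 3.5, depth_5 = 2, pos_x_6 = 9, pos_y_6 = 10.5, pos_z_6 = 9, pos_x_7 = 9.5, pos_y_7 = 0.5, pos_z_7 = 4.5, depth_7 = 3, height_7 = 3.5, pos_x_8 = 9, pos_y_8 = 5.5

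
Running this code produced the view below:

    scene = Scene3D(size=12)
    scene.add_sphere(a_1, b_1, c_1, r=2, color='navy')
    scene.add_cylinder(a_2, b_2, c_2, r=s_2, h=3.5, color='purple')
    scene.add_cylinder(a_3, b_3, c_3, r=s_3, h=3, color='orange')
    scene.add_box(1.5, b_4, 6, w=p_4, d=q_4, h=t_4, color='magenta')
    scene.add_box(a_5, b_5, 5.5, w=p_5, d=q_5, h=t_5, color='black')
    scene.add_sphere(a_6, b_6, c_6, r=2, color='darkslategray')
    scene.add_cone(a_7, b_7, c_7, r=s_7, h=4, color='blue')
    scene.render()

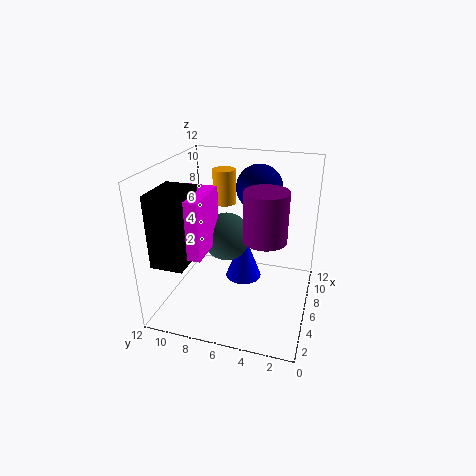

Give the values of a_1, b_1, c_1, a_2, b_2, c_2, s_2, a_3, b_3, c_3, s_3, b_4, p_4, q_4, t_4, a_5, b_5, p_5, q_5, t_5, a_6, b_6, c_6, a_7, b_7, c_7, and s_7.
a_1 = 9, b_1 = 5, c_1 = 9.5, a_2 = 2.5, b_2 = 3, c_2 = 8, s_2 = 1.5, a_3 = 8.5, b_3 = 8, c_3 = 8, s_3 = 1, b_4 = 7.5, p_4 = 4, q_4 = 2.5, t_4 = 4.5, a_5 = 0.5, b_5 = 8.5, p_5 = 3.5, q_5 = 2.5, t_5 = 5.5, a_6 = 6, b_6 = 7, c_6 = 6, a_7 = 6, b_7 = 5.5, c_7 = 2.5, s_7 = 1.5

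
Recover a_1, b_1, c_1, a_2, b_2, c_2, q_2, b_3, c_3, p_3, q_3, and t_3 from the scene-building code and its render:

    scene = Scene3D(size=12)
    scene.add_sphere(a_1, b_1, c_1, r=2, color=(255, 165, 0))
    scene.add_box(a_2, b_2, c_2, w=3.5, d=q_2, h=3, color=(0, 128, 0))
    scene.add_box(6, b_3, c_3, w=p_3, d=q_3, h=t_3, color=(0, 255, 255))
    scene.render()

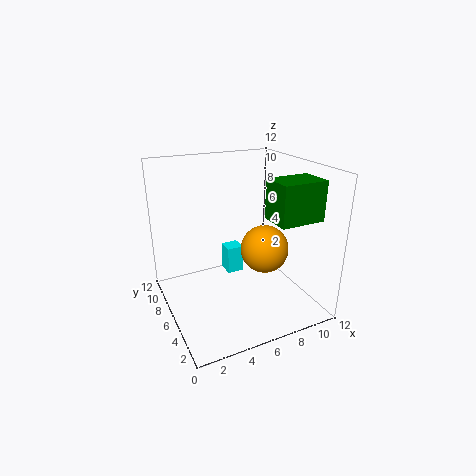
a_1 = 8; b_1 = 5; c_1 = 5; a_2 = 7; b_2 = 1; c_2 = 8.5; q_2 = 2.5; b_3 = 8; c_3 = 1.5; p_3 = 1.5; q_3 = 1.5; t_3 = 2.5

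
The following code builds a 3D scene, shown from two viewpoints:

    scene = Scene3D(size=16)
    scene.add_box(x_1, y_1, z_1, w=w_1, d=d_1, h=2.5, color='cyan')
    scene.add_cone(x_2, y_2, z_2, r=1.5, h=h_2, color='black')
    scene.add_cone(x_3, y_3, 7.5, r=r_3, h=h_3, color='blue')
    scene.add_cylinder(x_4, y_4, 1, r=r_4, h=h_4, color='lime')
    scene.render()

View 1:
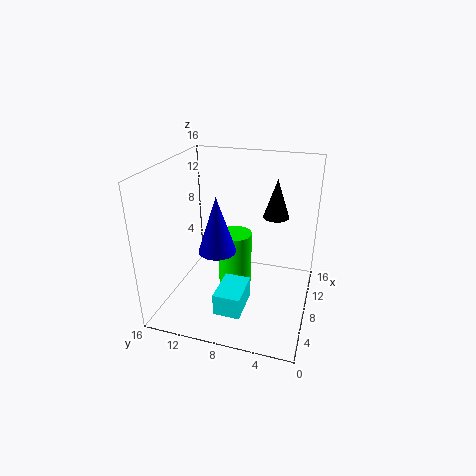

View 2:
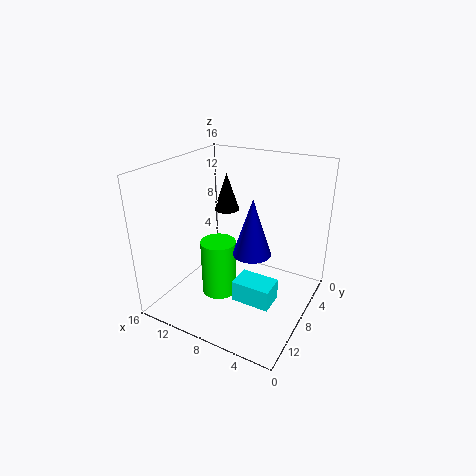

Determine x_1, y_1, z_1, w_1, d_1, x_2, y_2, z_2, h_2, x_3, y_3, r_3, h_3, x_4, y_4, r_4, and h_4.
x_1 = 3.5; y_1 = 6.5; z_1 = 0.5; w_1 = 4.5; d_1 = 3; x_2 = 11.5; y_2 = 4.5; z_2 = 9.5; h_2 = 4.5; x_3 = 5.5; y_3 = 9.5; r_3 = 2; h_3 = 6; x_4 = 10; y_4 = 9; r_4 = 2; h_4 = 6.5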